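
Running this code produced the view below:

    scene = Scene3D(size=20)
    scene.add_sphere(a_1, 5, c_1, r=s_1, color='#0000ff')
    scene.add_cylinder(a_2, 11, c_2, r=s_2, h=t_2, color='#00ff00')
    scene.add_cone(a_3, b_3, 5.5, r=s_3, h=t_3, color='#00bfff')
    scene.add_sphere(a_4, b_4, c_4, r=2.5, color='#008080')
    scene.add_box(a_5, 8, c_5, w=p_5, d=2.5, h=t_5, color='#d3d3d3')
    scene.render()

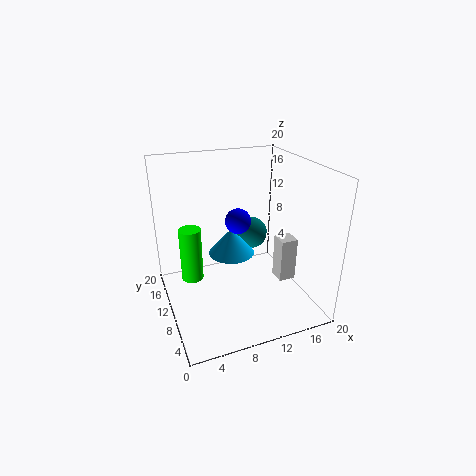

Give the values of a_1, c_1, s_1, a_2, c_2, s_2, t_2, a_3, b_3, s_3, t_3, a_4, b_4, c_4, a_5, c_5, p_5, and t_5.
a_1 = 8; c_1 = 15; s_1 = 1.5; a_2 = 3.5; c_2 = 4.5; s_2 = 1.5; t_2 = 7.5; a_3 = 10.5; b_3 = 14; s_3 = 3.5; t_3 = 4; a_4 = 14.5; b_4 = 15.5; c_4 = 7.5; a_5 = 16; c_5 = 2.5; p_5 = 2.5; t_5 = 6.5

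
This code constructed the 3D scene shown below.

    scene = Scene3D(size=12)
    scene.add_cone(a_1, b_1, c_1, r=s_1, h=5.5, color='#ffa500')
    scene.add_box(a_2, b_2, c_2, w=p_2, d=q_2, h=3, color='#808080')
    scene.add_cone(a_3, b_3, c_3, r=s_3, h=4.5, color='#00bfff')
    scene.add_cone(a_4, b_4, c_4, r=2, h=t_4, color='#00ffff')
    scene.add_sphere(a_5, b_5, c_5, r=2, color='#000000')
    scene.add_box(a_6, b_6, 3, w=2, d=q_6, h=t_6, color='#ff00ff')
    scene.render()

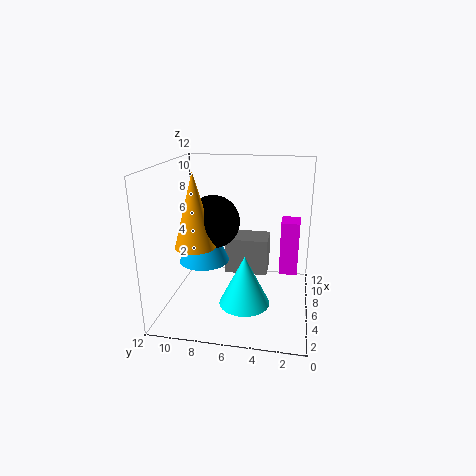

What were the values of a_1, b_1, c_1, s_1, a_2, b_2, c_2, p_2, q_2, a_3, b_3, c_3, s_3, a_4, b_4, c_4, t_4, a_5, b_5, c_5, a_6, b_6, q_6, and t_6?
a_1 = 2.5; b_1 = 8.5; c_1 = 6.5; s_1 = 1.5; a_2 = 5.5; b_2 = 3.5; c_2 = 3; p_2 = 2.5; q_2 = 3.5; a_3 = 4.5; b_3 = 8.5; c_3 = 4.5; s_3 = 2; a_4 = 3.5; b_4 = 5; c_4 = 1.5; t_4 = 4; a_5 = 4; b_5 = 7.5; c_5 = 8; a_6 = 6; b_6 = 1; q_6 = 1.5; t_6 = 4.5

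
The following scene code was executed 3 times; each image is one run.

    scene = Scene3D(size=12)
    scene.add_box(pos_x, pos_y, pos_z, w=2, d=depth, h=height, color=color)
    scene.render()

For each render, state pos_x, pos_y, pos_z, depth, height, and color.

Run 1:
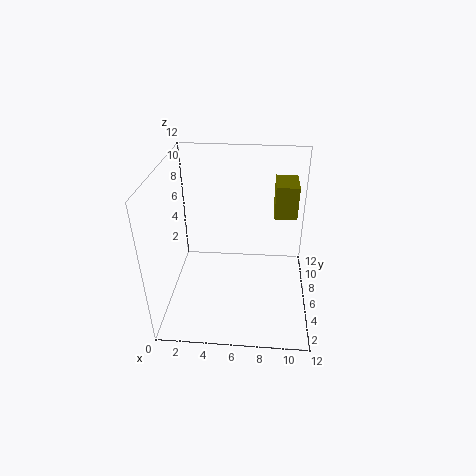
pos_x = 9
pos_y = 8.5
pos_z = 6.5
depth = 3
height = 3
color = 'olive'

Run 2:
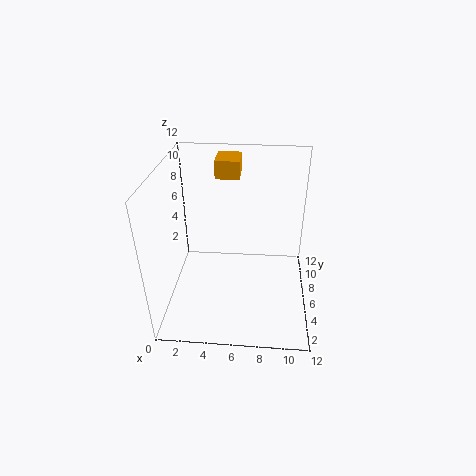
pos_x = 4
pos_y = 7.5
pos_z = 10.5
depth = 2.5
height = 1.5
color = 'orange'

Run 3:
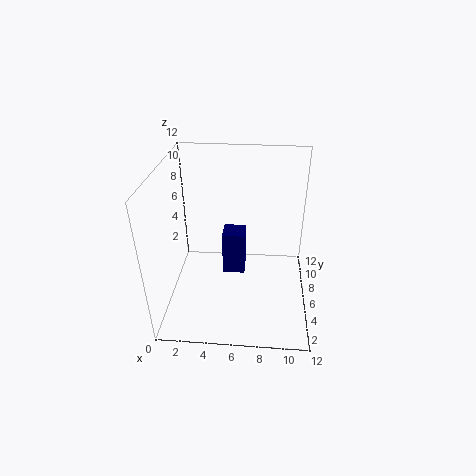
pos_x = 4.5
pos_y = 7
pos_z = 1.5
depth = 2
height = 4
color = 'navy'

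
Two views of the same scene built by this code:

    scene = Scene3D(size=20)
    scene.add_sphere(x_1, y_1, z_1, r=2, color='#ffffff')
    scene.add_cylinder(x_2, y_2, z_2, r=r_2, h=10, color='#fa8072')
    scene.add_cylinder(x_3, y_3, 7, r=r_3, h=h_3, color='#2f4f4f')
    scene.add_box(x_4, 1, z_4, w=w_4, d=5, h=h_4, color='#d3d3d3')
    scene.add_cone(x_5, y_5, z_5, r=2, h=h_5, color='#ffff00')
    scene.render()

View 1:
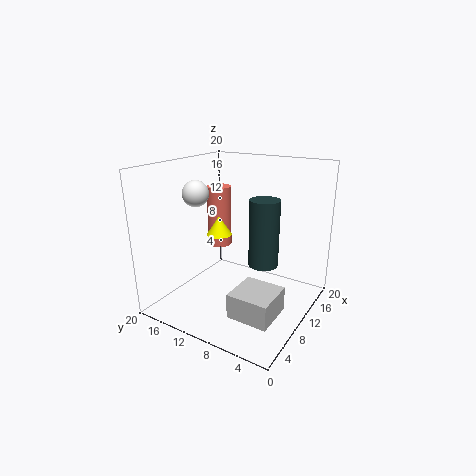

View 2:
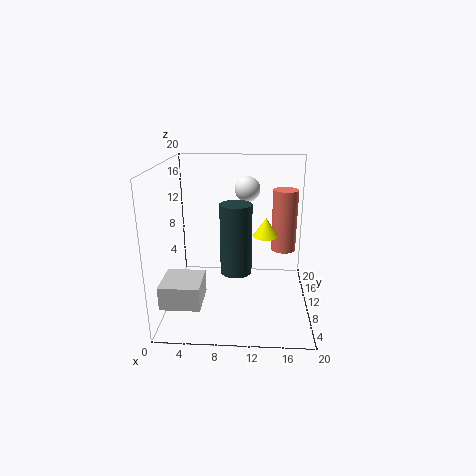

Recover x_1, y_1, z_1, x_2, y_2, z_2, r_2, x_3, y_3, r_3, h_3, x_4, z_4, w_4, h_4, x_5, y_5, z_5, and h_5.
x_1 = 11; y_1 = 18; z_1 = 15; x_2 = 17; y_2 = 18; z_2 = 5; r_2 = 2; x_3 = 10; y_3 = 6; r_3 = 2; h_3 = 9; x_4 = 1; z_4 = 4; w_4 = 5; h_4 = 3; x_5 = 14; y_5 = 16; z_5 = 8; h_5 = 3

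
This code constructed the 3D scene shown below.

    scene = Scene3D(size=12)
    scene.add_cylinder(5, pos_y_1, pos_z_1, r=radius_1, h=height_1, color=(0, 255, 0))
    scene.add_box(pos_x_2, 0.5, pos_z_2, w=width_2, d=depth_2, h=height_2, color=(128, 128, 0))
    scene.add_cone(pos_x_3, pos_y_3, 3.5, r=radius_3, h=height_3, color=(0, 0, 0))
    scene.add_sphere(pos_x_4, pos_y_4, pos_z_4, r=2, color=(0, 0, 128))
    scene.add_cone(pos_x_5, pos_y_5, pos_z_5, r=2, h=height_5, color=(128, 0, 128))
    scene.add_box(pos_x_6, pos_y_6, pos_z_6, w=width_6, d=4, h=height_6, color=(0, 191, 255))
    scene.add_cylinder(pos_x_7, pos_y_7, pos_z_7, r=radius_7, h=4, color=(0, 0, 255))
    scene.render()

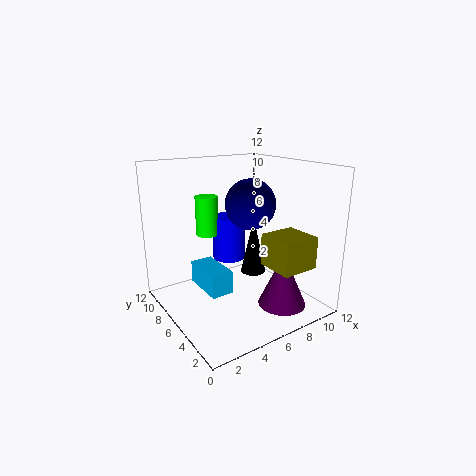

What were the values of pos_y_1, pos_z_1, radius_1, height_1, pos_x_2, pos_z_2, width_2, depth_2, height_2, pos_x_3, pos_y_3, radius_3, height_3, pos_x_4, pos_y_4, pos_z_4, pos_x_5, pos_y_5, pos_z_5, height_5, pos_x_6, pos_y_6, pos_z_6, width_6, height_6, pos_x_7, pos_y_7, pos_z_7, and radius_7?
pos_y_1 = 9.5, pos_z_1 = 5.5, radius_1 = 1, height_1 = 3.5, pos_x_2 = 6.5, pos_z_2 = 4.5, width_2 = 3, depth_2 = 3, height_2 = 2.5, pos_x_3 = 6.5, pos_y_3 = 4.5, radius_3 = 1, height_3 = 4.5, pos_x_4 = 6.5, pos_y_4 = 5, pos_z_4 = 9, pos_x_5 = 8.5, pos_y_5 = 3, pos_z_5 = 0.5, height_5 = 4.5, pos_x_6 = 3.5, pos_y_6 = 6, pos_z_6 = 1, width_6 = 2, height_6 = 2, pos_x_7 = 7, pos_y_7 = 9, pos_z_7 = 3, radius_7 = 1.5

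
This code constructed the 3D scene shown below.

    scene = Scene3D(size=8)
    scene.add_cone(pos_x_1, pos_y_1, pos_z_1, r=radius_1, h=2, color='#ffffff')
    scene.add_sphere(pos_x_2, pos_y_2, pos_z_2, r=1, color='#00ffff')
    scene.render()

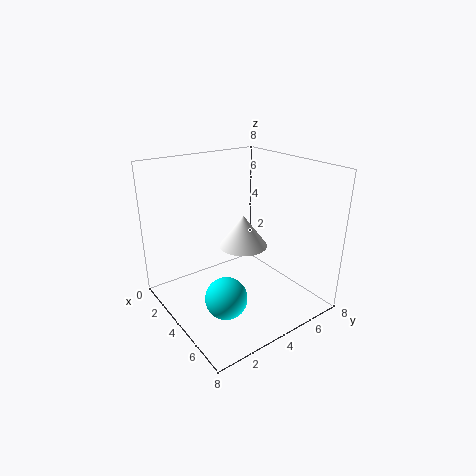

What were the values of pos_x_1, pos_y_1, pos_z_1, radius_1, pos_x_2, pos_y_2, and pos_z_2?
pos_x_1 = 2.5; pos_y_1 = 5.5; pos_z_1 = 2.5; radius_1 = 1.5; pos_x_2 = 6.5; pos_y_2 = 1.5; pos_z_2 = 2.5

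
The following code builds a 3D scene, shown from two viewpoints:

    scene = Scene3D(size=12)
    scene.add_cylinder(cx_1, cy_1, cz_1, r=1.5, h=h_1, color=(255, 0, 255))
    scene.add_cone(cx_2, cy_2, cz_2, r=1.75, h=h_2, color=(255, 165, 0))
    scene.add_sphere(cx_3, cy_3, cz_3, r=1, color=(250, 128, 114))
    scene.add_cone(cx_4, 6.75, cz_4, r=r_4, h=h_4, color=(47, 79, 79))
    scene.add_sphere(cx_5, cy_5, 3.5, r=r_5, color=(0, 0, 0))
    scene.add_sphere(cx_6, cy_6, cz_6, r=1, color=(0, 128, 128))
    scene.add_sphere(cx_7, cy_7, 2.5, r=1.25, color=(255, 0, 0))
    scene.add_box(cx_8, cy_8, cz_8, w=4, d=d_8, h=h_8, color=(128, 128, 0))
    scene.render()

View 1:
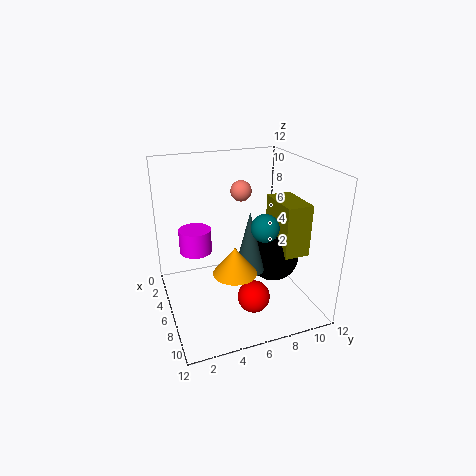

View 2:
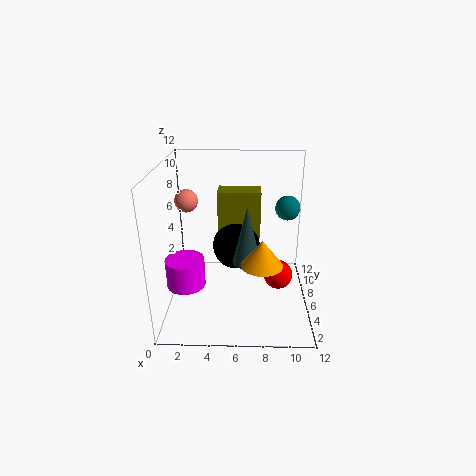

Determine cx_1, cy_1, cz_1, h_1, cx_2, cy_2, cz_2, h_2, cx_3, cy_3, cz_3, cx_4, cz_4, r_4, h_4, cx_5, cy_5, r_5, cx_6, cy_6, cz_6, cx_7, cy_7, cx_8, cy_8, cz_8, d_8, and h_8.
cx_1 = 2, cy_1 = 3.25, cz_1 = 3.25, h_1 = 2.25, cx_2 = 8, cy_2 = 5, cz_2 = 4, h_2 = 2.25, cx_3 = 1.5, cy_3 = 8, cz_3 = 8.5, cx_4 = 6.75, cz_4 = 3.25, r_4 = 1.25, h_4 = 5.25, cx_5 = 5.75, cy_5 = 9.5, r_5 = 2.25, cx_6 = 10, cy_6 = 6.5, cz_6 = 8.5, cx_7 = 9.5, cy_7 = 6, cx_8 = 4, cy_8 = 9.5, cz_8 = 4.25, d_8 = 2.25, h_8 = 4.5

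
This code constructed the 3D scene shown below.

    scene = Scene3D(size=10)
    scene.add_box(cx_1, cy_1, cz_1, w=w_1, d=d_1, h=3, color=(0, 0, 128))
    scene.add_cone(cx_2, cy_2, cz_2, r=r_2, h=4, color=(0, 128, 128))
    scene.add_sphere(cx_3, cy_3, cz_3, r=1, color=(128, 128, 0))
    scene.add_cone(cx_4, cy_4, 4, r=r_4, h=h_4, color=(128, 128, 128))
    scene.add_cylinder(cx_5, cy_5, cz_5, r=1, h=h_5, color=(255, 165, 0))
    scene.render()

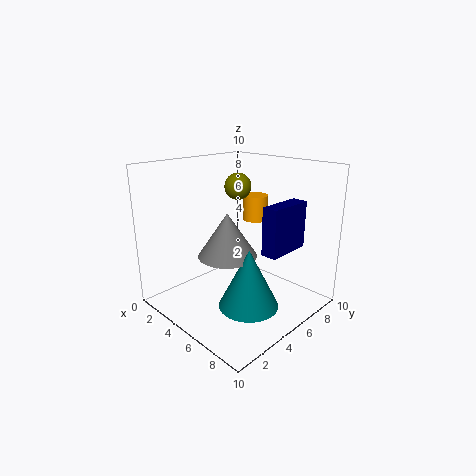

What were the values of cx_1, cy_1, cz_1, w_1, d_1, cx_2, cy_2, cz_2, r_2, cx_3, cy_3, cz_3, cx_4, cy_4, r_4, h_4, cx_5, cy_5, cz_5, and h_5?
cx_1 = 8
cy_1 = 4
cz_1 = 5
w_1 = 1
d_1 = 3
cx_2 = 7
cy_2 = 4
cz_2 = 1
r_2 = 2
cx_3 = 3
cy_3 = 7
cz_3 = 8
cx_4 = 5
cy_4 = 4
r_4 = 2
h_4 = 3
cx_5 = 3
cy_5 = 9
cz_5 = 5
h_5 = 2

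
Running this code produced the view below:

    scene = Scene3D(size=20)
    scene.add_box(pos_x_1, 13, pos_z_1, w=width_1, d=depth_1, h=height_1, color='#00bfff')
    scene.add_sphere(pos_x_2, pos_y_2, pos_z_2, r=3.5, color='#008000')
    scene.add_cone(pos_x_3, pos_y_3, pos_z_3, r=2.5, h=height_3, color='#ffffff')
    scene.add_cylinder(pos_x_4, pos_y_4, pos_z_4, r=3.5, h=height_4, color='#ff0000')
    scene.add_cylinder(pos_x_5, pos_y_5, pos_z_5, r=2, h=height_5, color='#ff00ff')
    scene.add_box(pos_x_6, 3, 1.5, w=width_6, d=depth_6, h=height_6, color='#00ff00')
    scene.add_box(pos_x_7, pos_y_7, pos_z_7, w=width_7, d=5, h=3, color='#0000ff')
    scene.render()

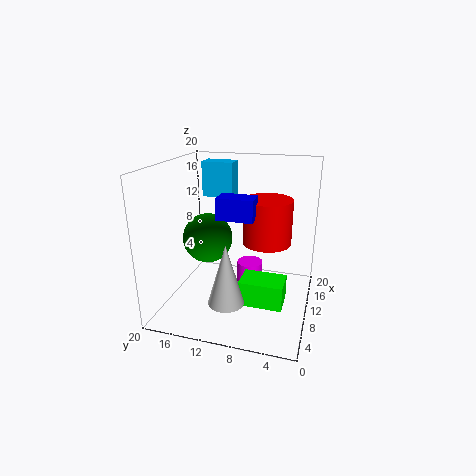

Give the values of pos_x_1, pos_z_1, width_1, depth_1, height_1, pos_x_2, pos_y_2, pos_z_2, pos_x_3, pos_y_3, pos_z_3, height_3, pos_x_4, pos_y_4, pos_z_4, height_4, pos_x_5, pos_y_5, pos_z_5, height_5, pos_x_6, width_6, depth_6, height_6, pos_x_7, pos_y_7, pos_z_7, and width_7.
pos_x_1 = 17
pos_z_1 = 13.5
width_1 = 3
depth_1 = 5
height_1 = 5.5
pos_x_2 = 10
pos_y_2 = 14.5
pos_z_2 = 9.5
pos_x_3 = 6
pos_y_3 = 10.5
pos_z_3 = 2
height_3 = 8.5
pos_x_4 = 13
pos_y_4 = 6.5
pos_z_4 = 8.5
height_4 = 6.5
pos_x_5 = 15
pos_y_5 = 9.5
pos_z_5 = 0.5
height_5 = 3.5
pos_x_6 = 6.5
width_6 = 4
depth_6 = 6
height_6 = 3.5
pos_x_7 = 8
pos_y_7 = 7.5
pos_z_7 = 13
width_7 = 3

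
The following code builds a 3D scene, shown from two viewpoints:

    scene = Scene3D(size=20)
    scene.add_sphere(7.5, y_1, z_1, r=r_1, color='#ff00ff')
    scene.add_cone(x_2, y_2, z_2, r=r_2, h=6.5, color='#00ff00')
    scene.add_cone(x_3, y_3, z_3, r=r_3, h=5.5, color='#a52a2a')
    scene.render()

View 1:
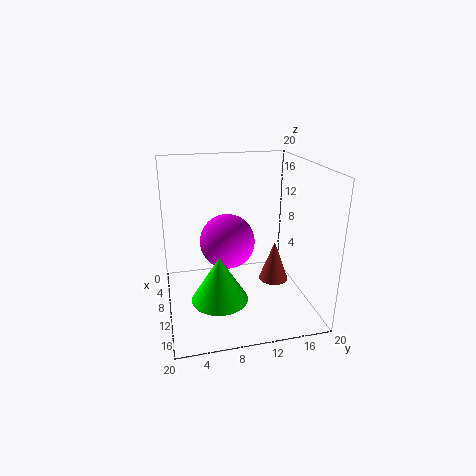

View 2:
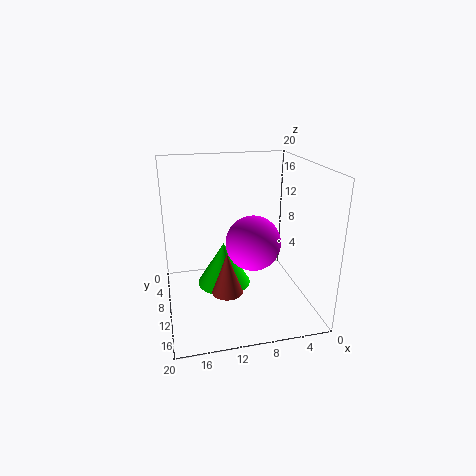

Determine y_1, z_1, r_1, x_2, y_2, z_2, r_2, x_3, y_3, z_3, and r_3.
y_1 = 9, z_1 = 8.5, r_1 = 4, x_2 = 11.5, y_2 = 7, z_2 = 1.5, r_2 = 4, x_3 = 12.5, y_3 = 14.5, z_3 = 4.5, r_3 = 2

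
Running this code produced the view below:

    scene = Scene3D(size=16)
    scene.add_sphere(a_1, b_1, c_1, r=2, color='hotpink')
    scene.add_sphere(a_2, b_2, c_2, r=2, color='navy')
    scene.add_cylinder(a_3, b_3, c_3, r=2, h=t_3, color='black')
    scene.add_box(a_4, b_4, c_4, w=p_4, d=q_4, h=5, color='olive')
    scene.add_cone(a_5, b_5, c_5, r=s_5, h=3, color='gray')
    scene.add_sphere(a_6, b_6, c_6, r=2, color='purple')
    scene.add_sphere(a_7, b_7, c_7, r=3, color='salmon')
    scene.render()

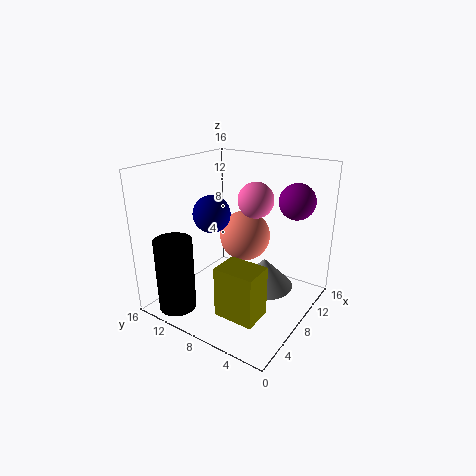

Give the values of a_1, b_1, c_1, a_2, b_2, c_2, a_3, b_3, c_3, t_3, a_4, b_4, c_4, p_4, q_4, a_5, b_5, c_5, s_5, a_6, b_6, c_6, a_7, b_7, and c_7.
a_1 = 10
b_1 = 7
c_1 = 12
a_2 = 6
b_2 = 10
c_2 = 11
a_3 = 2
b_3 = 12
c_3 = 1
t_3 = 8
a_4 = 1
b_4 = 2
c_4 = 3
p_4 = 3
q_4 = 4
a_5 = 7
b_5 = 4
c_5 = 4
s_5 = 3
a_6 = 12
b_6 = 3
c_6 = 12
a_7 = 11
b_7 = 9
c_7 = 7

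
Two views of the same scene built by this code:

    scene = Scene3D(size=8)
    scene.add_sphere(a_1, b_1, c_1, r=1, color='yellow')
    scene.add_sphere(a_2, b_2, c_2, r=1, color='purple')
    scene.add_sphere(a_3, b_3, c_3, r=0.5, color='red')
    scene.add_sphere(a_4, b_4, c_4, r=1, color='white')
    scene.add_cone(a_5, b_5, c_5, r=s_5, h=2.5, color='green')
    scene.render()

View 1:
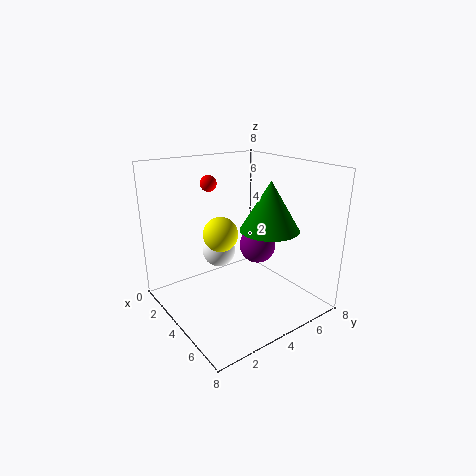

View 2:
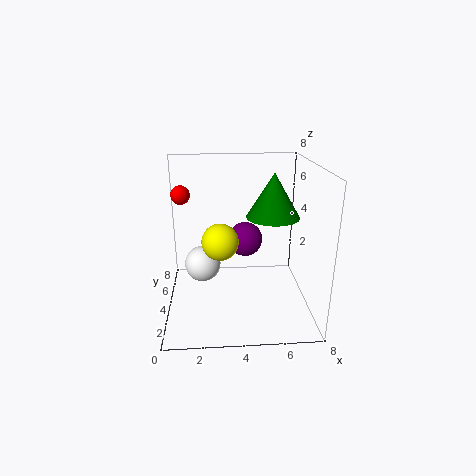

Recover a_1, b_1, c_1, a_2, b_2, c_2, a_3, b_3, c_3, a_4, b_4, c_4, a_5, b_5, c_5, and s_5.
a_1 = 3
b_1 = 3.5
c_1 = 4
a_2 = 4.5
b_2 = 5
c_2 = 3.5
a_3 = 1
b_3 = 4
c_3 = 6.5
a_4 = 2
b_4 = 4
c_4 = 2.5
a_5 = 6
b_5 = 4.5
c_5 = 5
s_5 = 1.5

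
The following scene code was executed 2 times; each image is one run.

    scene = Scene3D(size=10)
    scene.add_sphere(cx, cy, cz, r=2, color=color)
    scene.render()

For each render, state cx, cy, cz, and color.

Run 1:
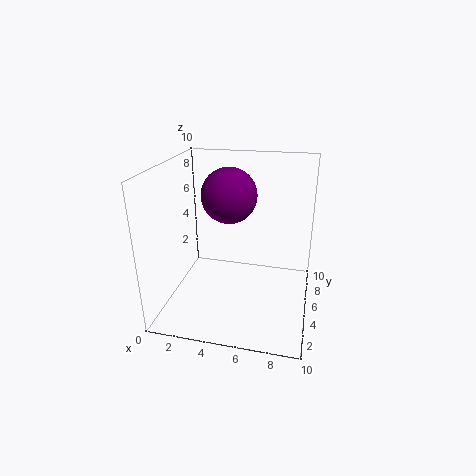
cx = 4, cy = 6.5, cz = 7.5, color = 'purple'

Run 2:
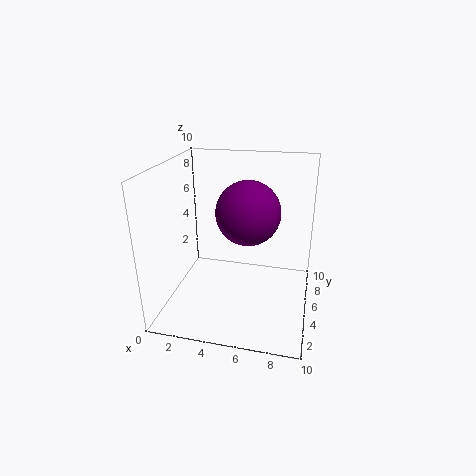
cx = 6, cy = 3.5, cz = 7.5, color = 'purple'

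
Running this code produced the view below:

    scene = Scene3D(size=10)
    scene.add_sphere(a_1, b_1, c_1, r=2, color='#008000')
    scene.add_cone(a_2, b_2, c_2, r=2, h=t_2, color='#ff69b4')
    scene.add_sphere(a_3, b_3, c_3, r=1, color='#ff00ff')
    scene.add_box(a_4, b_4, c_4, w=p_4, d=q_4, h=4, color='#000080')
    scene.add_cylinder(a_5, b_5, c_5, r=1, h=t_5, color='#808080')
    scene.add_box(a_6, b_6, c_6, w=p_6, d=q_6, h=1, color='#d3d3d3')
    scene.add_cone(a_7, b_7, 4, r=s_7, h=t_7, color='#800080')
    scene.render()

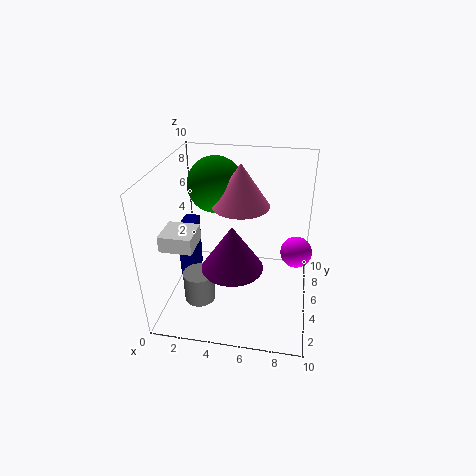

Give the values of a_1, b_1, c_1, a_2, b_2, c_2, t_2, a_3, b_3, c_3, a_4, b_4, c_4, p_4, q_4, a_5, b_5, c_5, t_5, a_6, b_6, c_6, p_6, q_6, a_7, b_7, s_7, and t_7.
a_1 = 3; b_1 = 7; c_1 = 8; a_2 = 5; b_2 = 6; c_2 = 7; t_2 = 3; a_3 = 9; b_3 = 4; c_3 = 5; a_4 = 1; b_4 = 4; c_4 = 2; p_4 = 1; q_4 = 2; a_5 = 3; b_5 = 2; c_5 = 2; t_5 = 2; a_6 = 1; b_6 = 1; c_6 = 6; p_6 = 2; q_6 = 2; a_7 = 5; b_7 = 3; s_7 = 2; t_7 = 3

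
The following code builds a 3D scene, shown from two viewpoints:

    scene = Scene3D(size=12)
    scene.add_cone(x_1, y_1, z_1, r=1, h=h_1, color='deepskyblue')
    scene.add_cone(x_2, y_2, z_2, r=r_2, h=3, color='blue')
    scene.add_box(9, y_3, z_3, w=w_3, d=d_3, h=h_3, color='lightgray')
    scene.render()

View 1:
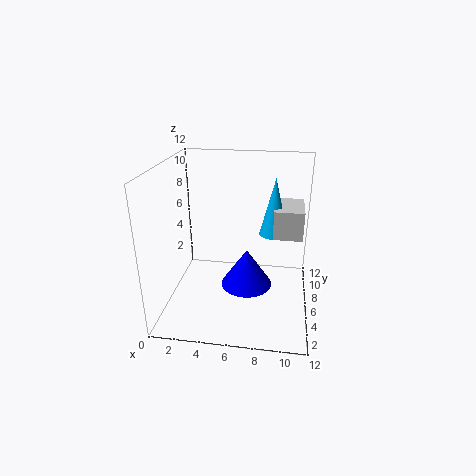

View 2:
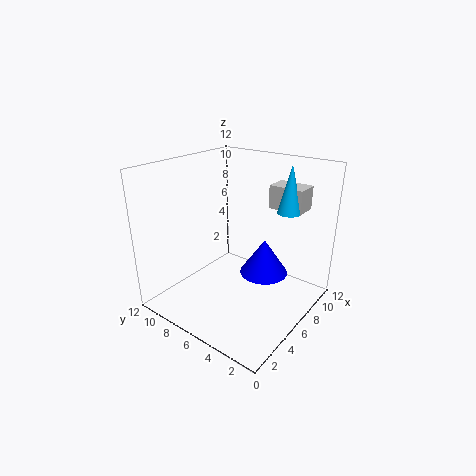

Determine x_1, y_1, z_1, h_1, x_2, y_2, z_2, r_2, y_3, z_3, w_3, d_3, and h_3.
x_1 = 9, y_1 = 3, z_1 = 8, h_1 = 4, x_2 = 7, y_2 = 4, z_2 = 3, r_2 = 2, y_3 = 2, z_3 = 8, w_3 = 2, d_3 = 3, h_3 = 2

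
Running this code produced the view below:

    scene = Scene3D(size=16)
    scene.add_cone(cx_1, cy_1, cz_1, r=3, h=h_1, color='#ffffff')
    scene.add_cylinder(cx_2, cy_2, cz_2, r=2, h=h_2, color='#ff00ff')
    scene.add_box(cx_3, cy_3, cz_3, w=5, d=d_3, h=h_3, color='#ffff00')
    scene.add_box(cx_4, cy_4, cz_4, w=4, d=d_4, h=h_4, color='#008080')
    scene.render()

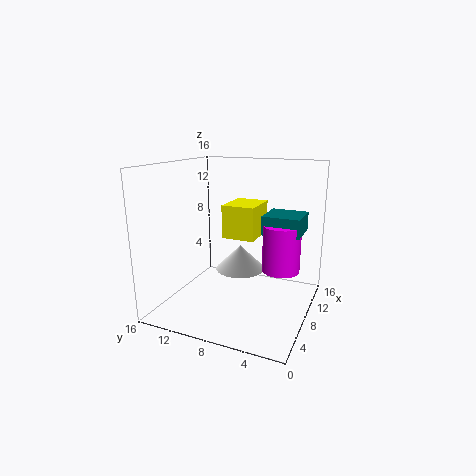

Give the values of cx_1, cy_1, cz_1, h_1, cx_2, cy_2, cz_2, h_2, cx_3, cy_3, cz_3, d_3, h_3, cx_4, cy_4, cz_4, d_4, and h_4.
cx_1 = 11
cy_1 = 9
cz_1 = 3
h_1 = 3
cx_2 = 8
cy_2 = 3
cz_2 = 5
h_2 = 5
cx_3 = 10
cy_3 = 7
cz_3 = 7
d_3 = 4
h_3 = 4
cx_4 = 7
cy_4 = 1
cz_4 = 9
d_4 = 4
h_4 = 2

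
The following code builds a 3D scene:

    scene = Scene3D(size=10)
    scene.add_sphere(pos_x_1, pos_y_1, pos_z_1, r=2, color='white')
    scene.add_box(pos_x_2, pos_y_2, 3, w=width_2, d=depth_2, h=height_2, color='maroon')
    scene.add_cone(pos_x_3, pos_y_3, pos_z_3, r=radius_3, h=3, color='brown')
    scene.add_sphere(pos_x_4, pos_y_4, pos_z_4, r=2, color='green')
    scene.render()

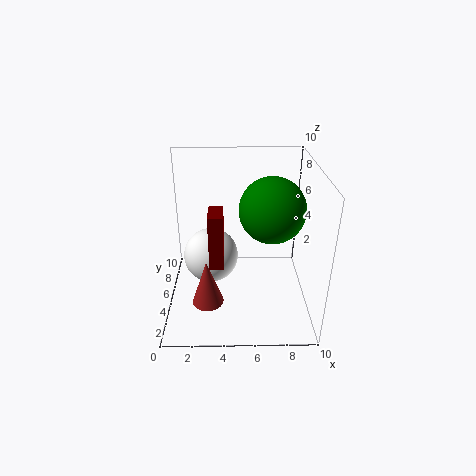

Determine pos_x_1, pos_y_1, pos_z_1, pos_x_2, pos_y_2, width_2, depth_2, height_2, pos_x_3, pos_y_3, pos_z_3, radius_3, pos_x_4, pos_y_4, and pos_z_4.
pos_x_1 = 3
pos_y_1 = 6
pos_z_1 = 3
pos_x_2 = 3
pos_y_2 = 4
width_2 = 1
depth_2 = 2
height_2 = 4
pos_x_3 = 3
pos_y_3 = 2
pos_z_3 = 2
radius_3 = 1
pos_x_4 = 7
pos_y_4 = 3
pos_z_4 = 8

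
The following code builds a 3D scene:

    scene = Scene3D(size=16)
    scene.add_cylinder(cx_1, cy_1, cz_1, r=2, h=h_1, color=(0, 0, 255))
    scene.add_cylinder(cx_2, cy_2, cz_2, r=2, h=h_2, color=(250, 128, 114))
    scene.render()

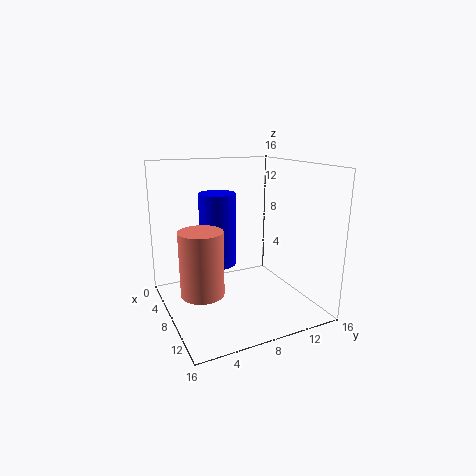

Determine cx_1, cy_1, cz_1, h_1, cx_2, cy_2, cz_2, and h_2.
cx_1 = 7, cy_1 = 6, cz_1 = 5, h_1 = 8, cx_2 = 13, cy_2 = 2, cz_2 = 5, h_2 = 6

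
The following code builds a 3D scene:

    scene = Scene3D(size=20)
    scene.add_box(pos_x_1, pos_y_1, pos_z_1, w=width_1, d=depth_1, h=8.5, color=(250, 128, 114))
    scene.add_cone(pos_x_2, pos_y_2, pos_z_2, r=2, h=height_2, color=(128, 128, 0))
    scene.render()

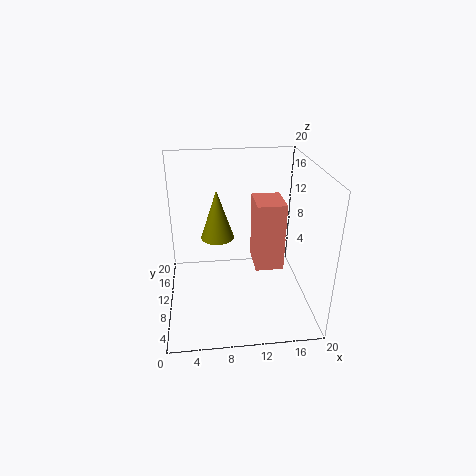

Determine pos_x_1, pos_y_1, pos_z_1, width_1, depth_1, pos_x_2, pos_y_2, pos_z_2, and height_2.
pos_x_1 = 11.5; pos_y_1 = 4; pos_z_1 = 8.5; width_1 = 3.5; depth_1 = 4.5; pos_x_2 = 7; pos_y_2 = 6; pos_z_2 = 12.5; height_2 = 6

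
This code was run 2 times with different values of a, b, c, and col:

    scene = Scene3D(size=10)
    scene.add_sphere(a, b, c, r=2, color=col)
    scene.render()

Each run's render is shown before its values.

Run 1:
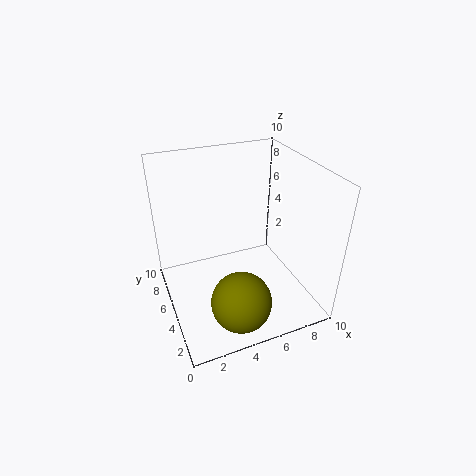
a = 4, b = 2, c = 2, col = 'olive'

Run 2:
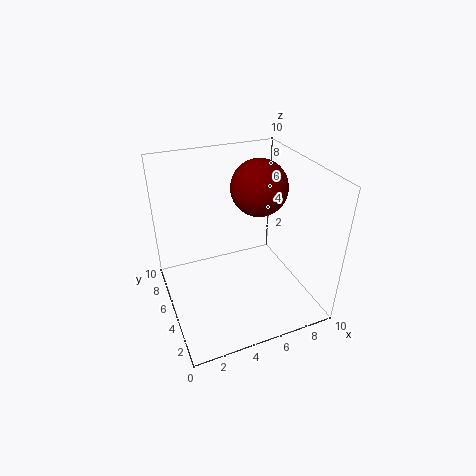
a = 7, b = 6, c = 8, col = 'maroon'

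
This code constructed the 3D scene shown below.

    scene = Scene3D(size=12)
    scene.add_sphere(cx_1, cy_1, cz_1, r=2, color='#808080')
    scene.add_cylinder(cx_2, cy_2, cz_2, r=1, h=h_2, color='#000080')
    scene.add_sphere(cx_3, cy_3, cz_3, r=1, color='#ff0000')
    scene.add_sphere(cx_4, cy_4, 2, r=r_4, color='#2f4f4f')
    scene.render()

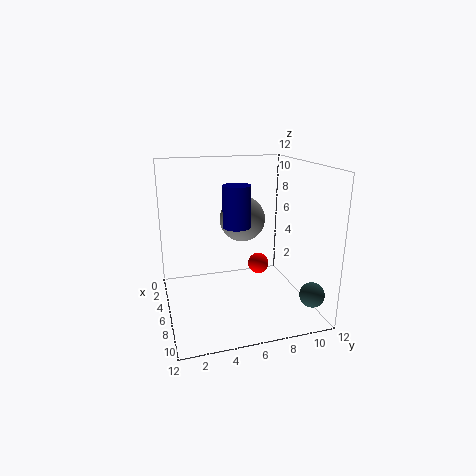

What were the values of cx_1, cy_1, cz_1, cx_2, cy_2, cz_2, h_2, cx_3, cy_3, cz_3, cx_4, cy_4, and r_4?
cx_1 = 4, cy_1 = 7, cz_1 = 7, cx_2 = 9, cy_2 = 5, cz_2 = 8, h_2 = 3, cx_3 = 3, cy_3 = 9, cz_3 = 2, cx_4 = 10, cy_4 = 11, r_4 = 1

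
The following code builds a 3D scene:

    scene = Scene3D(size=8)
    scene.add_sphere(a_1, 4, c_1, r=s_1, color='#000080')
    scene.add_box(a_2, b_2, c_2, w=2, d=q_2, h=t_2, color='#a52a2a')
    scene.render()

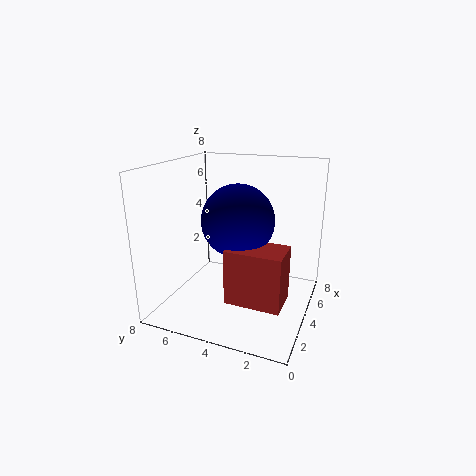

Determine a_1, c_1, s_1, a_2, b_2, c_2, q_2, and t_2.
a_1 = 4; c_1 = 5; s_1 = 2; a_2 = 2; b_2 = 1; c_2 = 1; q_2 = 3; t_2 = 3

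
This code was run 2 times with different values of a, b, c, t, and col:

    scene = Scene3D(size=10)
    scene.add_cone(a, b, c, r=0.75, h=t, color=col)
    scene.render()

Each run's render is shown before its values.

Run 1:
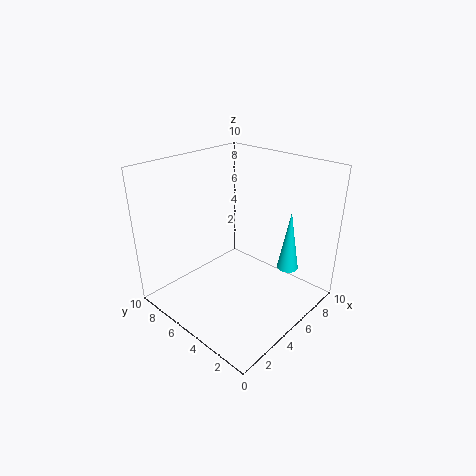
a = 7.25
b = 2.25
c = 2.75
t = 4.25
col = 'cyan'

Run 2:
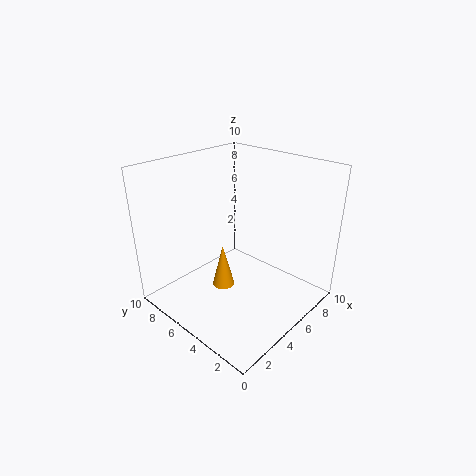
a = 3.5
b = 5
c = 2
t = 3
col = 'orange'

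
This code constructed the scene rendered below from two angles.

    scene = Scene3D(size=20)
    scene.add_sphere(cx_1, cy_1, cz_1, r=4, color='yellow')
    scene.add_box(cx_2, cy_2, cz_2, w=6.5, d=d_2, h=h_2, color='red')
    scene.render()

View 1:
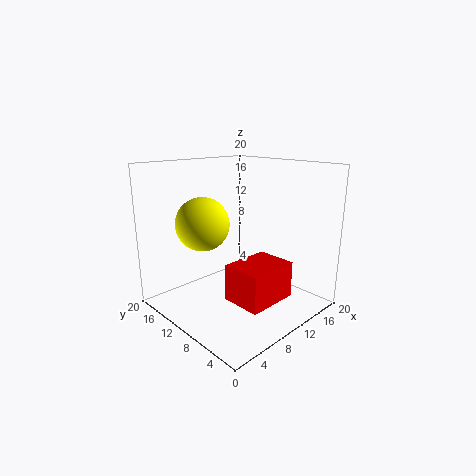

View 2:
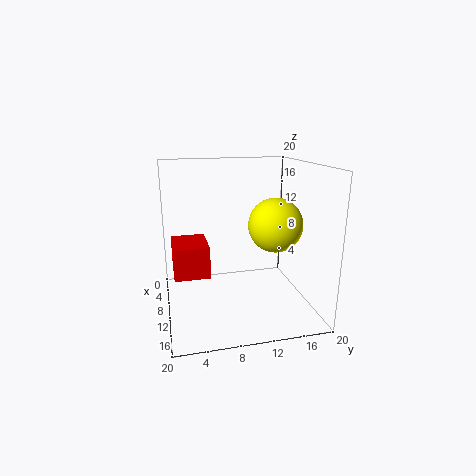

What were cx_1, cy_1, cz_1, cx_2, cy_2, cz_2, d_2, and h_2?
cx_1 = 8.5
cy_1 = 16
cz_1 = 11
cx_2 = 4
cy_2 = 1
cz_2 = 4.5
d_2 = 5
h_2 = 4.5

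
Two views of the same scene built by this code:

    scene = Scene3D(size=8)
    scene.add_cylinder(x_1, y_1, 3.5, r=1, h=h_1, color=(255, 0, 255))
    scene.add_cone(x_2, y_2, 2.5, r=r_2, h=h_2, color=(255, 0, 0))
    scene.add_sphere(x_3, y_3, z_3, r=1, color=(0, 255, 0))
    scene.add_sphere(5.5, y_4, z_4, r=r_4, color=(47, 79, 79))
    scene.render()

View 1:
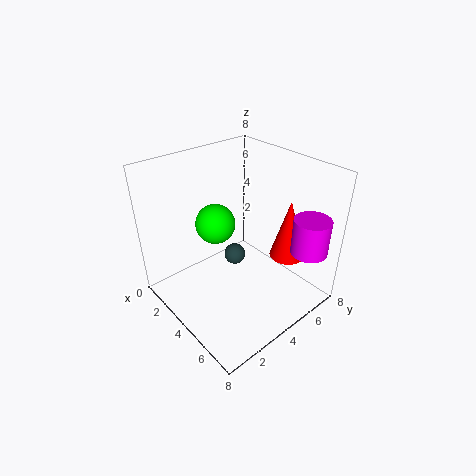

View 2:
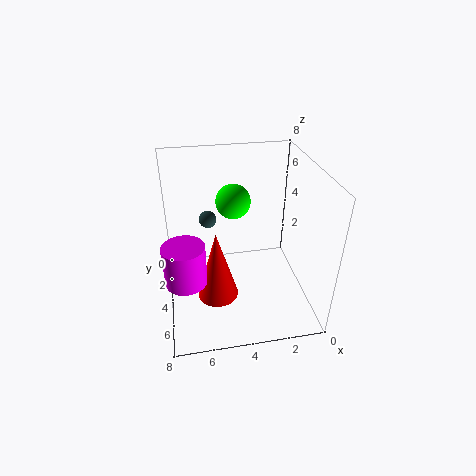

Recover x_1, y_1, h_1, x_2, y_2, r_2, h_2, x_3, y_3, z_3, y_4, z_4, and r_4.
x_1 = 7
y_1 = 6.5
h_1 = 2
x_2 = 5.5
y_2 = 6.5
r_2 = 1
h_2 = 3.5
x_3 = 4
y_3 = 2.5
z_3 = 5.5
y_4 = 2.5
z_4 = 4.5
r_4 = 0.5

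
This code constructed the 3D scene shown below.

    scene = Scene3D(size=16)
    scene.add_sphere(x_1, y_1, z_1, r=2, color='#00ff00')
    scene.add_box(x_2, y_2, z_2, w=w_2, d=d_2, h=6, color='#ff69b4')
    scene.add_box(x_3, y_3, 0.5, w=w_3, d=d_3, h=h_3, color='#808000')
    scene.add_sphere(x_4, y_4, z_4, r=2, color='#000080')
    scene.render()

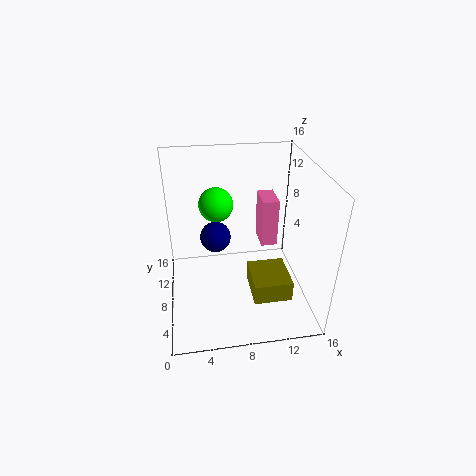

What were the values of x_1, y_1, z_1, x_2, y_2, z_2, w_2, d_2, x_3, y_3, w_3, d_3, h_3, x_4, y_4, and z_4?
x_1 = 6
y_1 = 11.5
z_1 = 10.5
x_2 = 11.5
y_2 = 11
z_2 = 4.5
w_2 = 2
d_2 = 3.5
x_3 = 9.5
y_3 = 5
w_3 = 4.5
d_3 = 5
h_3 = 2.5
x_4 = 6
y_4 = 14
z_4 = 4.5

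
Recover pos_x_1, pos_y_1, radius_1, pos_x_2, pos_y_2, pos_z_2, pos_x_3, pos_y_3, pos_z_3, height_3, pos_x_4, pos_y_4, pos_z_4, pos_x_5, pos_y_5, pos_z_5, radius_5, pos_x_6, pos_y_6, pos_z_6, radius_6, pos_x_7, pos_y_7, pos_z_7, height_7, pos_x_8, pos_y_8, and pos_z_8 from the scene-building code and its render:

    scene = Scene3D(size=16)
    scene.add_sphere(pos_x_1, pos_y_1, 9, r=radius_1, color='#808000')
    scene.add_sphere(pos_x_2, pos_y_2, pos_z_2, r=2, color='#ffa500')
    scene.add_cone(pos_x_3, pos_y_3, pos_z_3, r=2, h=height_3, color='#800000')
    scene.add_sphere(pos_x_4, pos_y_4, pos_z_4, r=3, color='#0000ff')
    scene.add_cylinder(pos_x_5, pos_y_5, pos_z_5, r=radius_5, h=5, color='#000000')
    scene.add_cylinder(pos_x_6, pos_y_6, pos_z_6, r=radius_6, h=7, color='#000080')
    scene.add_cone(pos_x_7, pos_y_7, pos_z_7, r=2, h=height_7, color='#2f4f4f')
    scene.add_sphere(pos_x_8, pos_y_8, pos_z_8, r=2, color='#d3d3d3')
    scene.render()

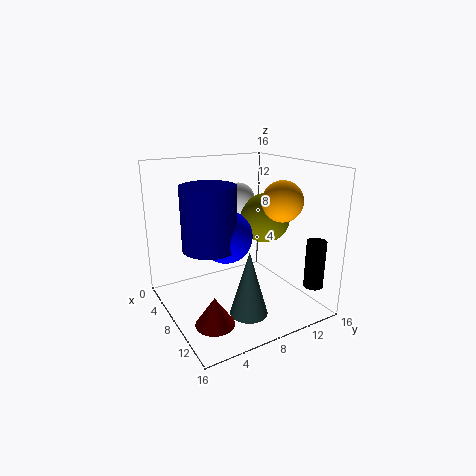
pos_x_1 = 6, pos_y_1 = 13, radius_1 = 3, pos_x_2 = 13, pos_y_2 = 10, pos_z_2 = 13, pos_x_3 = 12, pos_y_3 = 3, pos_z_3 = 1, height_3 = 3, pos_x_4 = 7, pos_y_4 = 7, pos_z_4 = 8, pos_x_5 = 15, pos_y_5 = 13, pos_z_5 = 4, radius_5 = 1, pos_x_6 = 7, pos_y_6 = 5, pos_z_6 = 7, radius_6 = 3, pos_x_7 = 12, pos_y_7 = 7, pos_z_7 = 1, height_7 = 7, pos_x_8 = 3, pos_y_8 = 11, pos_z_8 = 11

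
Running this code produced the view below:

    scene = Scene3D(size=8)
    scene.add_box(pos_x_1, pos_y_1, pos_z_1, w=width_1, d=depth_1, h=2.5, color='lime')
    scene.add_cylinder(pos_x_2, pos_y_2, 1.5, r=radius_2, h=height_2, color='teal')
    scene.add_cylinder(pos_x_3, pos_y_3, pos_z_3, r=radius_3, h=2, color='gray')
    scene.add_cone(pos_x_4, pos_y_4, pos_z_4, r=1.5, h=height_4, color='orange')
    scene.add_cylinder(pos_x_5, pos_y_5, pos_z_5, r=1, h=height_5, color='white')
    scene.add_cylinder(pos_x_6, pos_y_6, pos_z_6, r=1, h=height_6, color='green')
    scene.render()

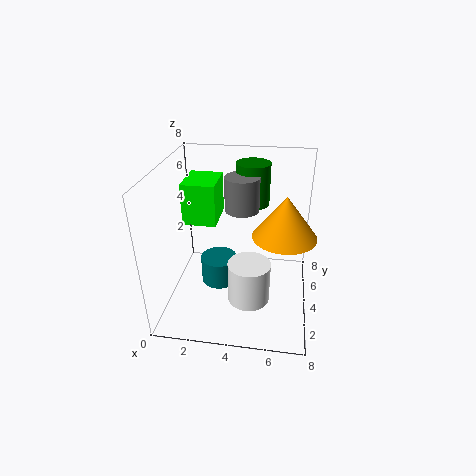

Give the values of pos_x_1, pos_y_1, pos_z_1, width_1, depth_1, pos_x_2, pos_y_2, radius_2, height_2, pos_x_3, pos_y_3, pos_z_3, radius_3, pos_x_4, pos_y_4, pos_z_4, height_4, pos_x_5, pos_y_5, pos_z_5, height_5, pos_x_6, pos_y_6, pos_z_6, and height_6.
pos_x_1 = 0.5, pos_y_1 = 5, pos_z_1 = 4, width_1 = 2, depth_1 = 2.5, pos_x_2 = 3, pos_y_2 = 3.5, radius_2 = 1, height_2 = 1.5, pos_x_3 = 4, pos_y_3 = 5.5, pos_z_3 = 5, radius_3 = 1, pos_x_4 = 6.5, pos_y_4 = 2, pos_z_4 = 5.5, height_4 = 2, pos_x_5 = 5, pos_y_5 = 1, pos_z_5 = 2.5, height_5 = 2, pos_x_6 = 4.5, pos_y_6 = 6.5, pos_z_6 = 5, height_6 = 2.5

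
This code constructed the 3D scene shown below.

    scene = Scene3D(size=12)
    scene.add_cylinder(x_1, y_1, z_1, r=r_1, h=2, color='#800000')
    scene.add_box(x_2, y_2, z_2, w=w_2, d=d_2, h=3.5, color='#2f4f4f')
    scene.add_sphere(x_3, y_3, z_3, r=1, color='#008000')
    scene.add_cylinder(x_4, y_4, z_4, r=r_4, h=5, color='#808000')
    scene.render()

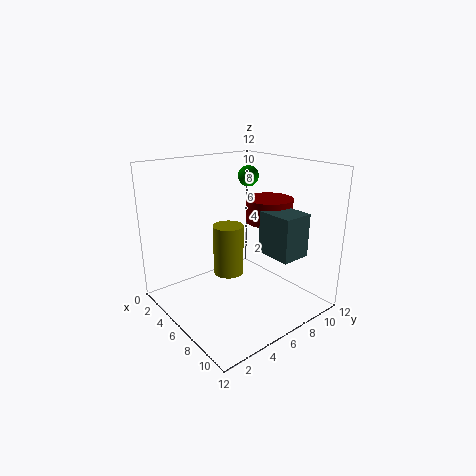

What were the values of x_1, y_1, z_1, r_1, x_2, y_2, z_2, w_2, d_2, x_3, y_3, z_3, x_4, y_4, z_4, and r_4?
x_1 = 6.5; y_1 = 9; z_1 = 7; r_1 = 2; x_2 = 7.5; y_2 = 7; z_2 = 5; w_2 = 3; d_2 = 2.5; x_3 = 2; y_3 = 10.5; z_3 = 10; x_4 = 2; y_4 = 8; z_4 = 0.5; r_4 = 1.5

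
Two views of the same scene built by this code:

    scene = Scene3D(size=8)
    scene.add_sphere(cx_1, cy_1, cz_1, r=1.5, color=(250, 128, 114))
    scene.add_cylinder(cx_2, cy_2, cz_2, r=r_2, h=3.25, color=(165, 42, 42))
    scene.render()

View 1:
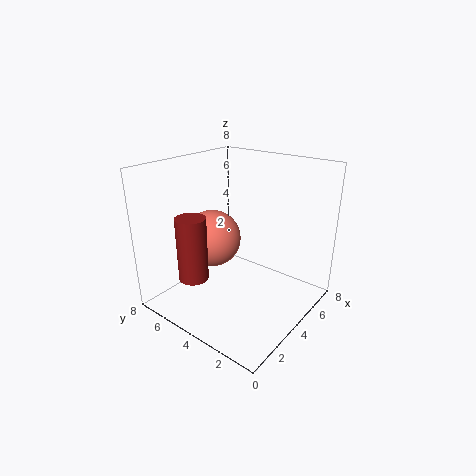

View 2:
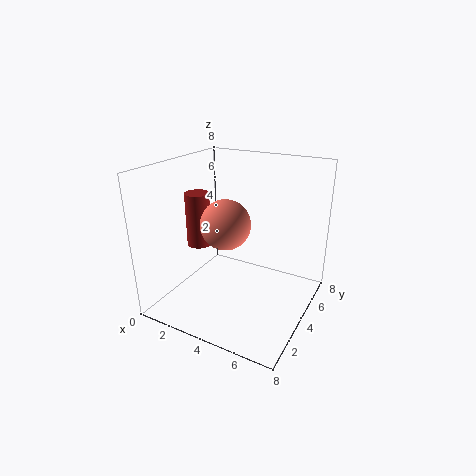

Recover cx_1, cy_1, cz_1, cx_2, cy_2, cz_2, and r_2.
cx_1 = 2.75, cy_1 = 4.75, cz_1 = 4.25, cx_2 = 1, cy_2 = 4.5, cz_2 = 2.75, r_2 = 0.75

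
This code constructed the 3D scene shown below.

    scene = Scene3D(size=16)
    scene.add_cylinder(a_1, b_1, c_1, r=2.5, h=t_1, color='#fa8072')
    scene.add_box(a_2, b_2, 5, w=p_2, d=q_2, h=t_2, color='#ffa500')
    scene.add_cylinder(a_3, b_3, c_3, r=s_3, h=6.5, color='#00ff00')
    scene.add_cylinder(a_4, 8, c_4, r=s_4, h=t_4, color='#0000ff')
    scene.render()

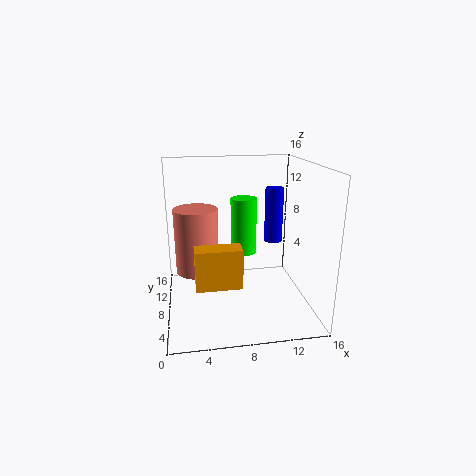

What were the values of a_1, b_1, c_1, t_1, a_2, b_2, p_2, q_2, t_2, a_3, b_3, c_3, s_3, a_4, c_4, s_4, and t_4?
a_1 = 3.5
b_1 = 10
c_1 = 3.5
t_1 = 7.5
a_2 = 3
b_2 = 2
p_2 = 4.5
q_2 = 2
t_2 = 4
a_3 = 9
b_3 = 10
c_3 = 5.5
s_3 = 1.5
a_4 = 12
c_4 = 7.5
s_4 = 1
t_4 = 6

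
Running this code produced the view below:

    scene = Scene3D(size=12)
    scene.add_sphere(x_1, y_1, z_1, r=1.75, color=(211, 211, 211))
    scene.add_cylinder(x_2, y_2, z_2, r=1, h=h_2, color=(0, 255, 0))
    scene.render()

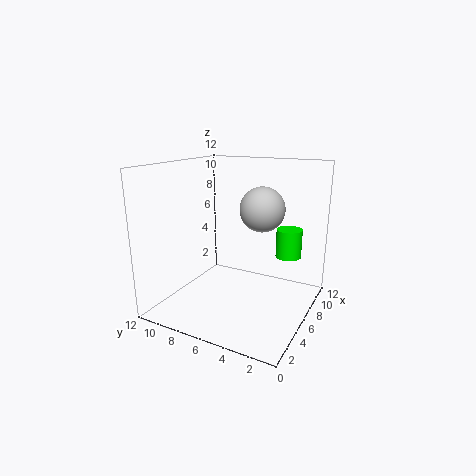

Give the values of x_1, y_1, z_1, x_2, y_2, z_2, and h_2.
x_1 = 5.75; y_1 = 3.75; z_1 = 8.75; x_2 = 6.5; y_2 = 1.75; z_2 = 5; h_2 = 2.25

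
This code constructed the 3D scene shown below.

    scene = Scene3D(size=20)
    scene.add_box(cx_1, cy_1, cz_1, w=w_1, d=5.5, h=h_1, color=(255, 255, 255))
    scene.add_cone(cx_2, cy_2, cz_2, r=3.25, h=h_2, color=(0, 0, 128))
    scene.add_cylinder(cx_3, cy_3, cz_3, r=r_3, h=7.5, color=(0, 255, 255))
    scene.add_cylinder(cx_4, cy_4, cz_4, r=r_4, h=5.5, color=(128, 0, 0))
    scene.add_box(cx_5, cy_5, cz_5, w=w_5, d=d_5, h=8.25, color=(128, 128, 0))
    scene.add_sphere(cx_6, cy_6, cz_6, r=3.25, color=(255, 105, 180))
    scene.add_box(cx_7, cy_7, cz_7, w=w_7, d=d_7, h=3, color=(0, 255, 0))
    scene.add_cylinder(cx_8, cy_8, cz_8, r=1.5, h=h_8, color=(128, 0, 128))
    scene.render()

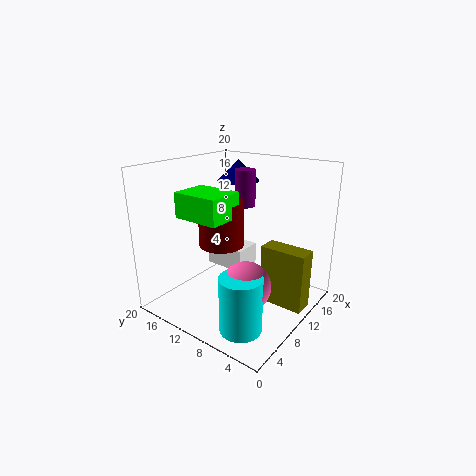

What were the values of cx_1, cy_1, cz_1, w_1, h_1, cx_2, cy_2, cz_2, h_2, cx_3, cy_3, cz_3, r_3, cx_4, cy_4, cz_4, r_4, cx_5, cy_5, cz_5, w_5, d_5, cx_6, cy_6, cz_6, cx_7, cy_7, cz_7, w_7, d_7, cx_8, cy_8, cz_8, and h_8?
cx_1 = 7.75, cy_1 = 8, cz_1 = 6.25, w_1 = 3.75, h_1 = 3, cx_2 = 16.5, cy_2 = 14.75, cz_2 = 16.25, h_2 = 3.25, cx_3 = 4.5, cy_3 = 5.5, cz_3 = 0.25, r_3 = 2.75, cx_4 = 5.25, cy_4 = 9, cz_4 = 11, r_4 = 2.75, cx_5 = 10.5, cy_5 = 0.25, cz_5 = 1.25, w_5 = 2.75, d_5 = 6.25, cx_6 = 6.25, cy_6 = 6, cz_6 = 5.5, cx_7 = 1, cy_7 = 6.5, cz_7 = 15, w_7 = 4.5, d_7 = 5.75, cx_8 = 13.75, cy_8 = 11.5, cz_8 = 13.5, h_8 = 5.25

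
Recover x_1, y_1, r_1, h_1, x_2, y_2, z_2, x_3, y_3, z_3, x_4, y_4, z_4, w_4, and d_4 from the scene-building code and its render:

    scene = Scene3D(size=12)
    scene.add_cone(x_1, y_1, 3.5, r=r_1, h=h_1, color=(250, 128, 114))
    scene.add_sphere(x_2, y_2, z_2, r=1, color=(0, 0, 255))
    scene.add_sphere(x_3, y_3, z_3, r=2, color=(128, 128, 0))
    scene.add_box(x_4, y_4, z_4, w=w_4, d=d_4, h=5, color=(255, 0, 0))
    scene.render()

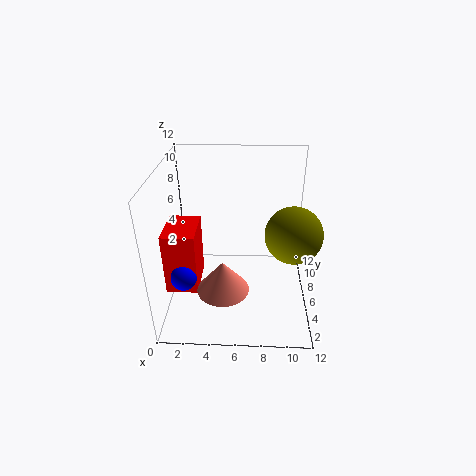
x_1 = 5; y_1 = 2.5; r_1 = 2; h_1 = 2.5; x_2 = 2; y_2 = 2.5; z_2 = 4.5; x_3 = 10; y_3 = 2.5; z_3 = 8.5; x_4 = 0.5; y_4 = 2.5; z_4 = 3; w_4 = 2.5; d_4 = 3.5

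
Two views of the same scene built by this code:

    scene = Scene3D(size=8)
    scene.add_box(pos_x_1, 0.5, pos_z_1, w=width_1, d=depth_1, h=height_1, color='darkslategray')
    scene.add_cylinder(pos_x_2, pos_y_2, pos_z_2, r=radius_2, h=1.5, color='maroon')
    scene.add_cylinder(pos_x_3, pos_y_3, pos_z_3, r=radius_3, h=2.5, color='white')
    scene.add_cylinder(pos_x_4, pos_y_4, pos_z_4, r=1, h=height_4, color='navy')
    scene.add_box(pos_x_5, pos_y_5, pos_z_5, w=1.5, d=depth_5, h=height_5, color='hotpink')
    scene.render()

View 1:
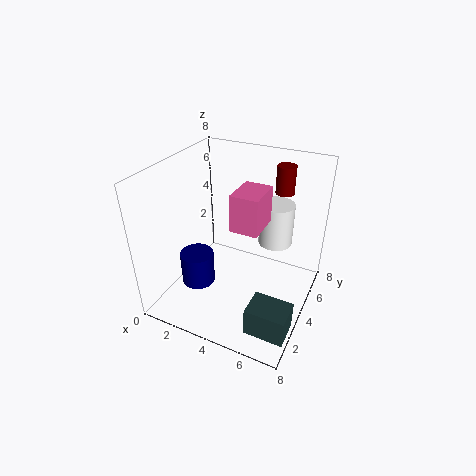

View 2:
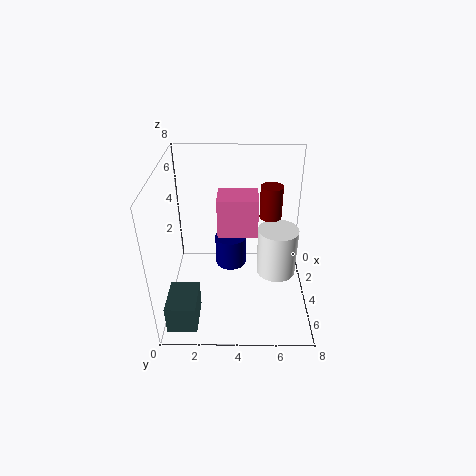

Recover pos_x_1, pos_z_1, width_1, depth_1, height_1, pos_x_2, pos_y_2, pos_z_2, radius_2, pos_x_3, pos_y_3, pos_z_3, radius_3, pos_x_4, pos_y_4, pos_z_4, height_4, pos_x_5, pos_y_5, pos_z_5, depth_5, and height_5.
pos_x_1 = 6
pos_z_1 = 1
width_1 = 2
depth_1 = 1.5
height_1 = 1.5
pos_x_2 = 6
pos_y_2 = 5.5
pos_z_2 = 6.5
radius_2 = 0.5
pos_x_3 = 5.5
pos_y_3 = 6
pos_z_3 = 3
radius_3 = 1
pos_x_4 = 1.5
pos_y_4 = 3.5
pos_z_4 = 0.5
height_4 = 2
pos_x_5 = 4
pos_y_5 = 3
pos_z_5 = 5
depth_5 = 2
height_5 = 2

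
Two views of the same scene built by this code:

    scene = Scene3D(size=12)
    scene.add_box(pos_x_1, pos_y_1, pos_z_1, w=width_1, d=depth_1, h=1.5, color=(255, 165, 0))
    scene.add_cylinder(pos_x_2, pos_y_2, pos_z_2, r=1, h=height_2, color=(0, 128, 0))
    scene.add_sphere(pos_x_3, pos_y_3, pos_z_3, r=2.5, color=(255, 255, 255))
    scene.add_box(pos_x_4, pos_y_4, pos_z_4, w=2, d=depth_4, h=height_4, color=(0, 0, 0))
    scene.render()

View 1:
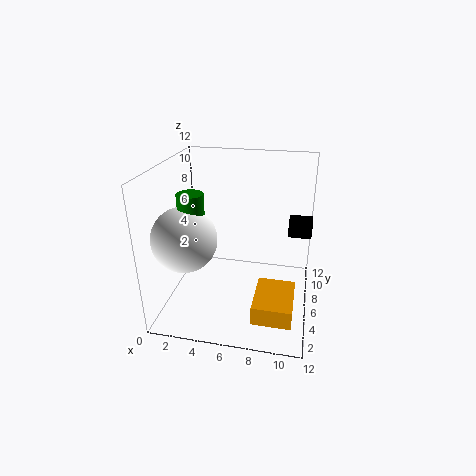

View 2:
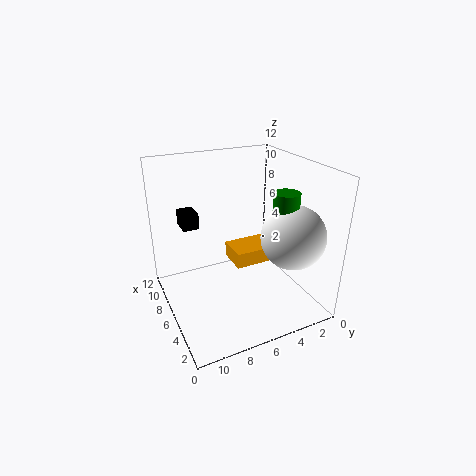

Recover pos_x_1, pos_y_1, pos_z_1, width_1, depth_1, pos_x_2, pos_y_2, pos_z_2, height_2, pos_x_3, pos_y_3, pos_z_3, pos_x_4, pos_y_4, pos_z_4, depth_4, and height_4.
pos_x_1 = 8, pos_y_1 = 1, pos_z_1 = 1.5, width_1 = 3, depth_1 = 4, pos_x_2 = 3, pos_y_2 = 3.5, pos_z_2 = 6.5, height_2 = 4, pos_x_3 = 2.5, pos_y_3 = 3, pos_z_3 = 7, pos_x_4 = 10, pos_y_4 = 8, pos_z_4 = 5.5, depth_4 = 1.5, height_4 = 1.5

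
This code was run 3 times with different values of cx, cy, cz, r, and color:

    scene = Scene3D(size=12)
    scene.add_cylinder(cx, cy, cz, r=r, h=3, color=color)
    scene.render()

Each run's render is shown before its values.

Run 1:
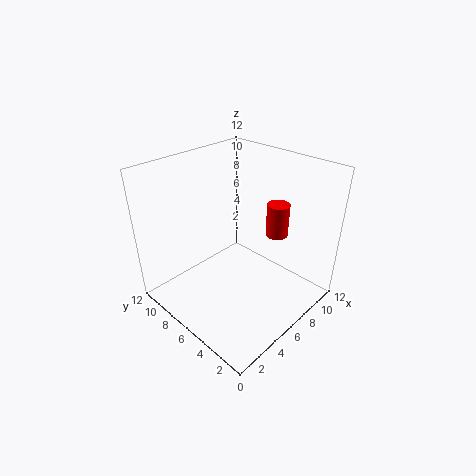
cx = 10; cy = 5; cz = 5; r = 1; color = 'red'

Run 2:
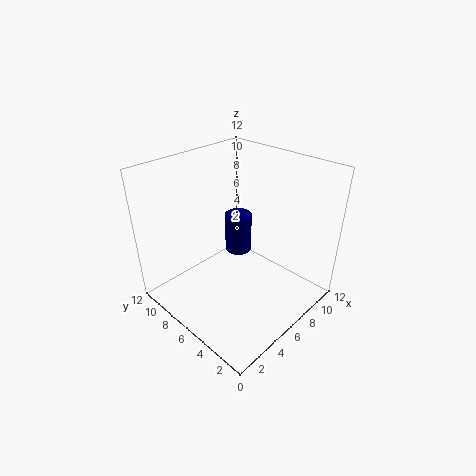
cx = 5; cy = 5; cz = 6; r = 1; color = 'navy'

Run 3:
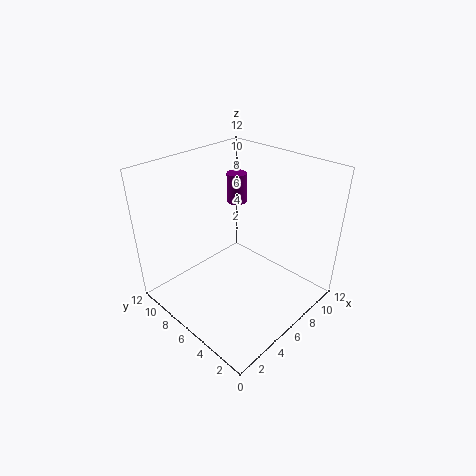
cx = 11; cy = 11; cz = 6; r = 1; color = 'purple'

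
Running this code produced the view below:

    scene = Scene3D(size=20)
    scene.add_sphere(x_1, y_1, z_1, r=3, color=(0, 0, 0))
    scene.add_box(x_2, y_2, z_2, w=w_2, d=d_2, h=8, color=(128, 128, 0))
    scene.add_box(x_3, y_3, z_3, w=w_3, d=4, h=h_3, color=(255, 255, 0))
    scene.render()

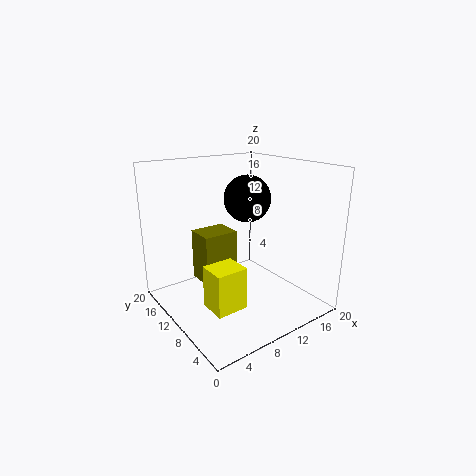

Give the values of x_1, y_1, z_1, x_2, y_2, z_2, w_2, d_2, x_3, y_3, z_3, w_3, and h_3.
x_1 = 10; y_1 = 8; z_1 = 16; x_2 = 7.5; y_2 = 14.5; z_2 = 1; w_2 = 5.5; d_2 = 4.5; x_3 = 4.5; y_3 = 6.5; z_3 = 1; w_3 = 4.5; h_3 = 6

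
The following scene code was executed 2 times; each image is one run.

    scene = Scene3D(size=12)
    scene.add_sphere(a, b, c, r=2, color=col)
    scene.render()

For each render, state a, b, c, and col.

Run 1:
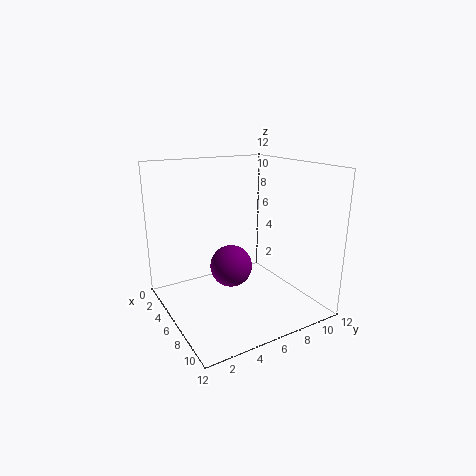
a = 3
b = 7
c = 2
col = 'purple'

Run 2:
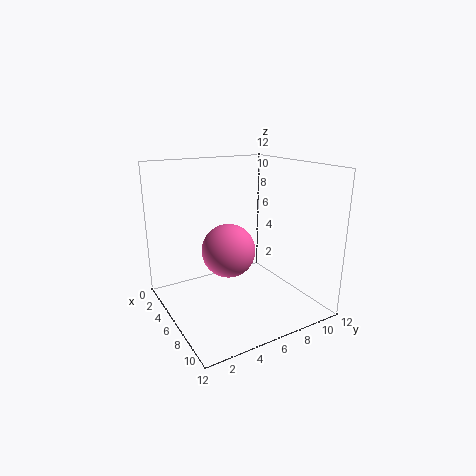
a = 8
b = 4
c = 6
col = 'hotpink'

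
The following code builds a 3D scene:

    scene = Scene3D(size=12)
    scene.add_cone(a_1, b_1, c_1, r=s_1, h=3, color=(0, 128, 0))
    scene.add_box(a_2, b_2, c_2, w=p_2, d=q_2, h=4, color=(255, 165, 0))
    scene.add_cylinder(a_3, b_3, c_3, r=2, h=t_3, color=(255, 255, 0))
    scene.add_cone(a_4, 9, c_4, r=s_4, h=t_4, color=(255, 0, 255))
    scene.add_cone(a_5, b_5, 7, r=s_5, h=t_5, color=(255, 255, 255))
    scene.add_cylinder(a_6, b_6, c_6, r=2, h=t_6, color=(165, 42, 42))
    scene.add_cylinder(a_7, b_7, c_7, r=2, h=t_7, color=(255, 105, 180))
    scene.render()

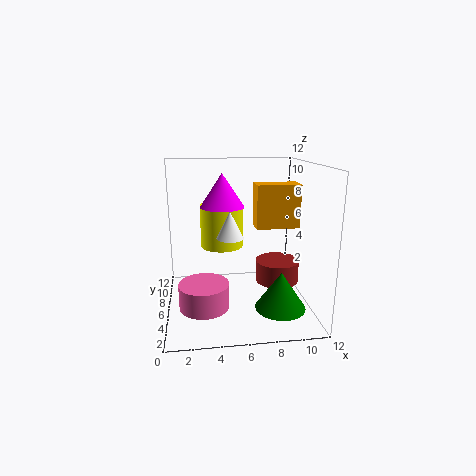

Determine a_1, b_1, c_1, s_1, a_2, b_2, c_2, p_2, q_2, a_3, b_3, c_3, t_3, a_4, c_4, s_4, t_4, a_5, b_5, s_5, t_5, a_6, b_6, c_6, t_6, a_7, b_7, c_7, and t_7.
a_1 = 9; b_1 = 3; c_1 = 1; s_1 = 2; a_2 = 8; b_2 = 8; c_2 = 6; p_2 = 4; q_2 = 2; a_3 = 5; b_3 = 10; c_3 = 4; t_3 = 4; a_4 = 5; c_4 = 8; s_4 = 2; t_4 = 3; a_5 = 5; b_5 = 3; s_5 = 1; t_5 = 2; a_6 = 10; b_6 = 8; c_6 = 1; t_6 = 2; a_7 = 3; b_7 = 4; c_7 = 1; t_7 = 2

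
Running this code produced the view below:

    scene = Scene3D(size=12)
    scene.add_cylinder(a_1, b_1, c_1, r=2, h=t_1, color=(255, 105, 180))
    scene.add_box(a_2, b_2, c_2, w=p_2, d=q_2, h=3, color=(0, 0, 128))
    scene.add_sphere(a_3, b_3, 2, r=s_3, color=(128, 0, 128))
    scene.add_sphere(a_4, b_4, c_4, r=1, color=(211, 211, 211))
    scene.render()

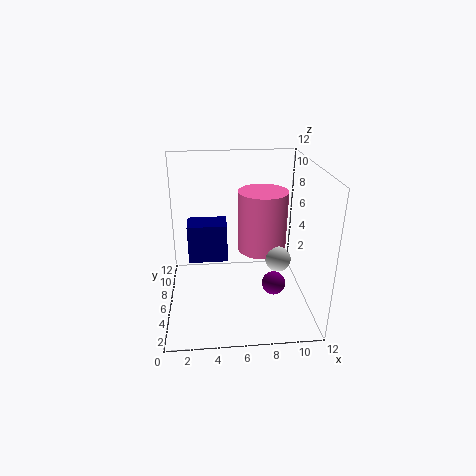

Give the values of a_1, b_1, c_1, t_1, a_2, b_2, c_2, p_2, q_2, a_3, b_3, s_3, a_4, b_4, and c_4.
a_1 = 8
b_1 = 6
c_1 = 5
t_1 = 5
a_2 = 2
b_2 = 4
c_2 = 5
p_2 = 3
q_2 = 2
a_3 = 9
b_3 = 5
s_3 = 1
a_4 = 9
b_4 = 4
c_4 = 5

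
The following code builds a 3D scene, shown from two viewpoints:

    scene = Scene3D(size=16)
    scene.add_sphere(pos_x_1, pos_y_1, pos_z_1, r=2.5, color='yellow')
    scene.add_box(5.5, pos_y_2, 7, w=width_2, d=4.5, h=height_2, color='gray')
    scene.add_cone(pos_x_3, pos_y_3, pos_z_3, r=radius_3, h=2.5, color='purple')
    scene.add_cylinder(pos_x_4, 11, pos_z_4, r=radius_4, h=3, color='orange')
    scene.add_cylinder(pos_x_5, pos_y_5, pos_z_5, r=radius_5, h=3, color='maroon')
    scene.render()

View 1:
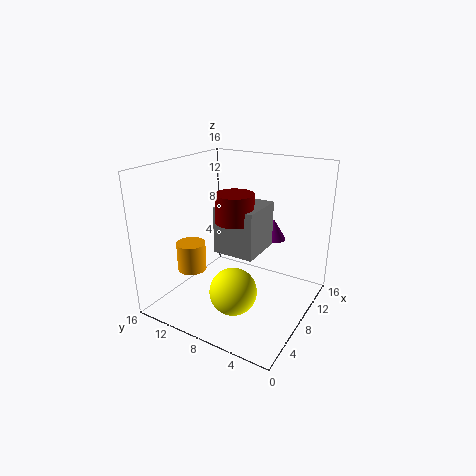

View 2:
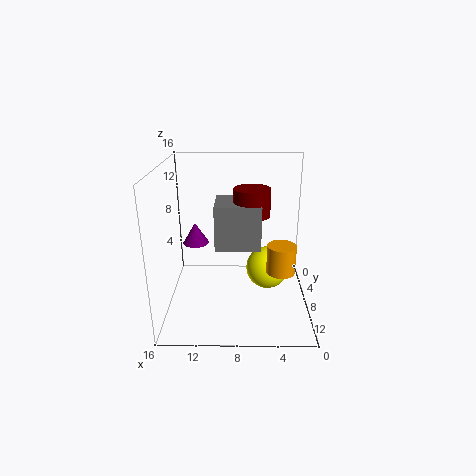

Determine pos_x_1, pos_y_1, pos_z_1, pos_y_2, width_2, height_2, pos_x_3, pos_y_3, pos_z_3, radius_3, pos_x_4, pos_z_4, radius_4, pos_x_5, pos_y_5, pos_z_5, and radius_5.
pos_x_1 = 4.5, pos_y_1 = 6.5, pos_z_1 = 3.5, pos_y_2 = 5, width_2 = 5, height_2 = 5, pos_x_3 = 13, pos_y_3 = 6, pos_z_3 = 6.5, radius_3 = 1.5, pos_x_4 = 3.5, pos_z_4 = 5.5, radius_4 = 1.5, pos_x_5 = 6.5, pos_y_5 = 7.5, pos_z_5 = 10.5, radius_5 = 2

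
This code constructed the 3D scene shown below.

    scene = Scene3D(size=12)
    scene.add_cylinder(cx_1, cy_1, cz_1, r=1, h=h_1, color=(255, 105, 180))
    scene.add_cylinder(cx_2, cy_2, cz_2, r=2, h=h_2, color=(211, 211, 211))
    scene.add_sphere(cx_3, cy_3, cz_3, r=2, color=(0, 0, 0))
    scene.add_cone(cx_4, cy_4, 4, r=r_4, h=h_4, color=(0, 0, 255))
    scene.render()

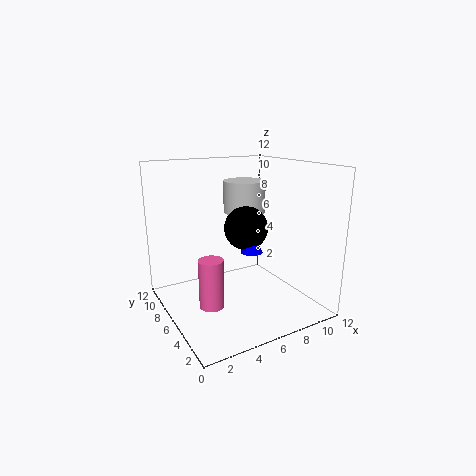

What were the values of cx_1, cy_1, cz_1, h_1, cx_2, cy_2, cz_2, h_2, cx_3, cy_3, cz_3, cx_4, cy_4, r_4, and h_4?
cx_1 = 3, cy_1 = 5, cz_1 = 1, h_1 = 4, cx_2 = 9, cy_2 = 10, cz_2 = 7, h_2 = 3, cx_3 = 8, cy_3 = 8, cz_3 = 6, cx_4 = 8, cy_4 = 7, r_4 = 1, h_4 = 2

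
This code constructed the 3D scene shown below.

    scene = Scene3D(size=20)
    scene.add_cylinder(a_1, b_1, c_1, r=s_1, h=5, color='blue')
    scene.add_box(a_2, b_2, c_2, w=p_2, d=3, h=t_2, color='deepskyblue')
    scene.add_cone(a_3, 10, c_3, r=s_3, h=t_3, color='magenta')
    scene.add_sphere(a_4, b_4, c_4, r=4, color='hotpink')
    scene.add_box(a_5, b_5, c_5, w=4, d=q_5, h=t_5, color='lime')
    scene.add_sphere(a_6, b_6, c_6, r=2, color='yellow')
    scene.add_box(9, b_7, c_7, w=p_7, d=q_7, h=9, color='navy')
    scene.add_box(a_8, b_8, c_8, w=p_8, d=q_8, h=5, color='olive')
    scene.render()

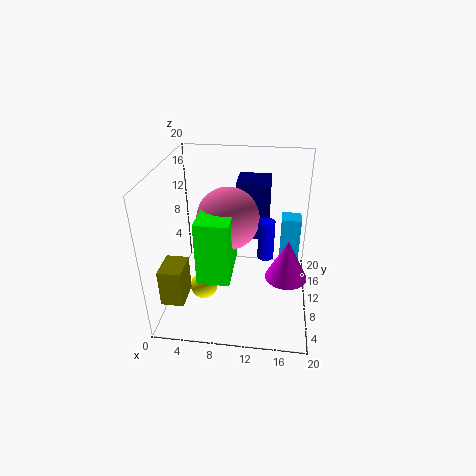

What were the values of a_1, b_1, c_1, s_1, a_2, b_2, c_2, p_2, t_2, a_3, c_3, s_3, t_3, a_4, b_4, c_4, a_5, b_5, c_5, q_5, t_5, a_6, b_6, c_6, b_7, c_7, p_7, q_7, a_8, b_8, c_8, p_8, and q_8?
a_1 = 14
b_1 = 6
c_1 = 10
s_1 = 1
a_2 = 16
b_2 = 16
c_2 = 3
p_2 = 3
t_2 = 7
a_3 = 17
c_3 = 4
s_3 = 3
t_3 = 6
a_4 = 9
b_4 = 8
c_4 = 14
a_5 = 6
b_5 = 2
c_5 = 8
q_5 = 7
t_5 = 8
a_6 = 5
b_6 = 9
c_6 = 2
b_7 = 15
c_7 = 7
p_7 = 5
q_7 = 5
a_8 = 1
b_8 = 2
c_8 = 4
p_8 = 3
q_8 = 4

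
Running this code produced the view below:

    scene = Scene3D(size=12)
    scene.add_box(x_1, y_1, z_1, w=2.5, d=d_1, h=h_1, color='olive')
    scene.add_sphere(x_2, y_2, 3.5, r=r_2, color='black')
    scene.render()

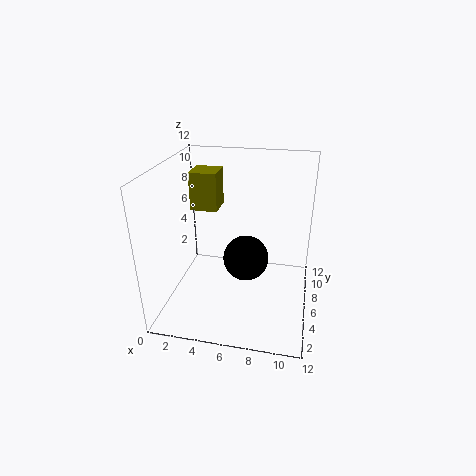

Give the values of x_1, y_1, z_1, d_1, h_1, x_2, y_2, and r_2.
x_1 = 1
y_1 = 8.5
z_1 = 7
d_1 = 2.5
h_1 = 3.5
x_2 = 6.5
y_2 = 7
r_2 = 2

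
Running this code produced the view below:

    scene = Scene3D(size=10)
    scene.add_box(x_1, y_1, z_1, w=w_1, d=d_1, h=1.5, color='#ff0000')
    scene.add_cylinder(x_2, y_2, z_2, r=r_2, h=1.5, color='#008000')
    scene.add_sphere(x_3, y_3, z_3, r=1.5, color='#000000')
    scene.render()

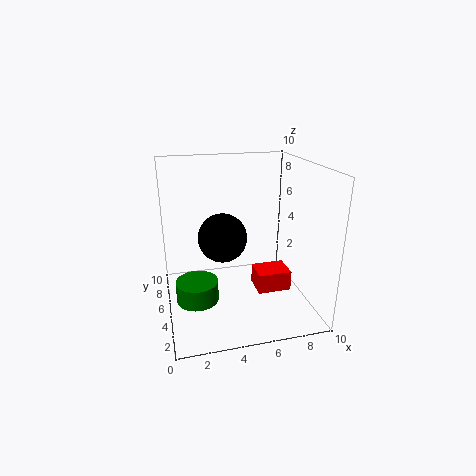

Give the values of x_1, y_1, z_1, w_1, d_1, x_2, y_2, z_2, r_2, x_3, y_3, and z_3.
x_1 = 6.5; y_1 = 4.5; z_1 = 0.5; w_1 = 2.5; d_1 = 2; x_2 = 2; y_2 = 5; z_2 = 0.5; r_2 = 1.5; x_3 = 3.5; y_3 = 3; z_3 = 6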